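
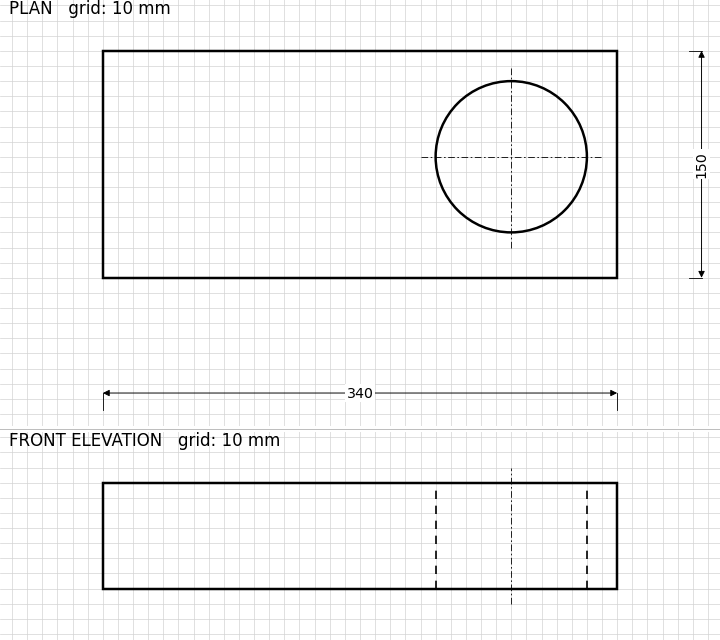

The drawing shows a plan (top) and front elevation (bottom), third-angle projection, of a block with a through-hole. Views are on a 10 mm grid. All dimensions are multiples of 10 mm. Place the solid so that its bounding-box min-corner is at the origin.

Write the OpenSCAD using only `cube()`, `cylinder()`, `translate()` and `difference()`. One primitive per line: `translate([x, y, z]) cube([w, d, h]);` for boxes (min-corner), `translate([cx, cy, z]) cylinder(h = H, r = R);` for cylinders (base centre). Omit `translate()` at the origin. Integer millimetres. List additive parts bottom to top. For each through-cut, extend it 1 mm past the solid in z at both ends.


difference() {
  cube([340, 150, 70]);
  translate([270, 80, -1]) cylinder(h = 72, r = 50);
}


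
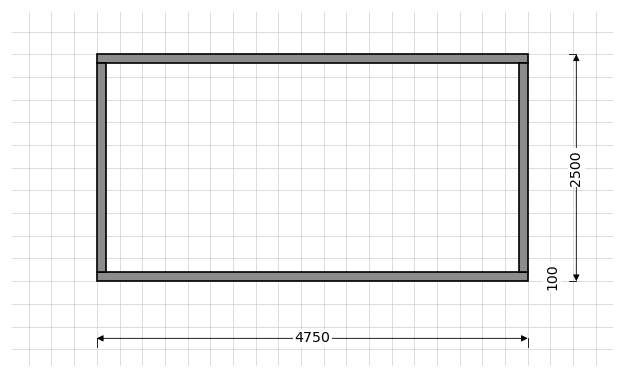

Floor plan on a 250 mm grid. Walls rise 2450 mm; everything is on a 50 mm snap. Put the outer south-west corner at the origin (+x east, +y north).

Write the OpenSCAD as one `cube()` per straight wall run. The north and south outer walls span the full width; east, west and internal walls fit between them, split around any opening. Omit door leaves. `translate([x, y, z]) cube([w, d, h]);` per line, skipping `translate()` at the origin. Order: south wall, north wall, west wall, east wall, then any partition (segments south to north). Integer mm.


cube([4750, 100, 2450]);
translate([0, 2400, 0]) cube([4750, 100, 2450]);
translate([0, 100, 0]) cube([100, 2300, 2450]);
translate([4650, 100, 0]) cube([100, 2300, 2450]);


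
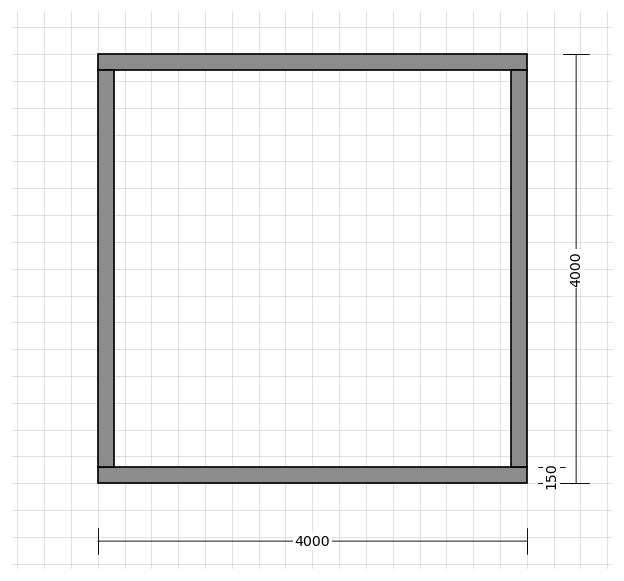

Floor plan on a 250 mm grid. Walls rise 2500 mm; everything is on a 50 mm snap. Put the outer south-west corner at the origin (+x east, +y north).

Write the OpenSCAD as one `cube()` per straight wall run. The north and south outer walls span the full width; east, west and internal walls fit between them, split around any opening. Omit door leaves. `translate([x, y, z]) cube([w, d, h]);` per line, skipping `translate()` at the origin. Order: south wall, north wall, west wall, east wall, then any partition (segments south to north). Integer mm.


cube([4000, 150, 2500]);
translate([0, 3850, 0]) cube([4000, 150, 2500]);
translate([0, 150, 0]) cube([150, 3700, 2500]);
translate([3850, 150, 0]) cube([150, 3700, 2500]);


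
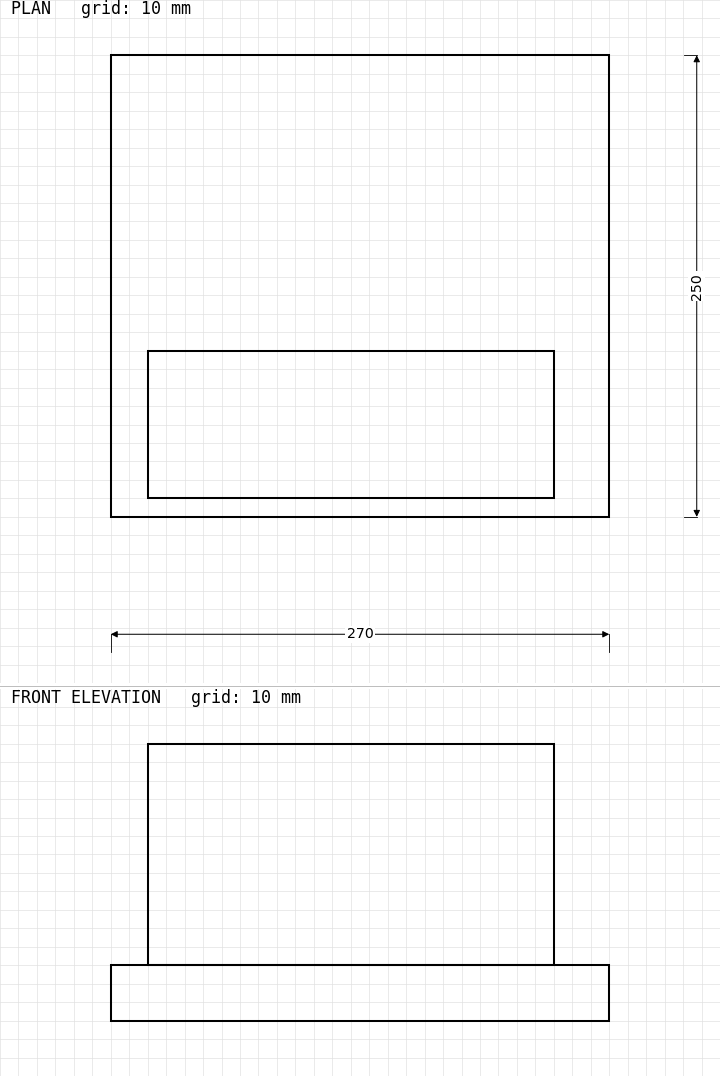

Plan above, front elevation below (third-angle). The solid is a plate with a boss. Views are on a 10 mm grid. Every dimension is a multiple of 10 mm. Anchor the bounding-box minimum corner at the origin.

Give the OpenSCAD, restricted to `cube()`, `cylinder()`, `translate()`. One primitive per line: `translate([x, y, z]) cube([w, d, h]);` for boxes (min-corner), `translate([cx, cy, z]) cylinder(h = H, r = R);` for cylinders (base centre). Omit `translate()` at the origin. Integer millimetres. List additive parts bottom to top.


cube([270, 250, 30]);
translate([20, 10, 30]) cube([220, 80, 120]);


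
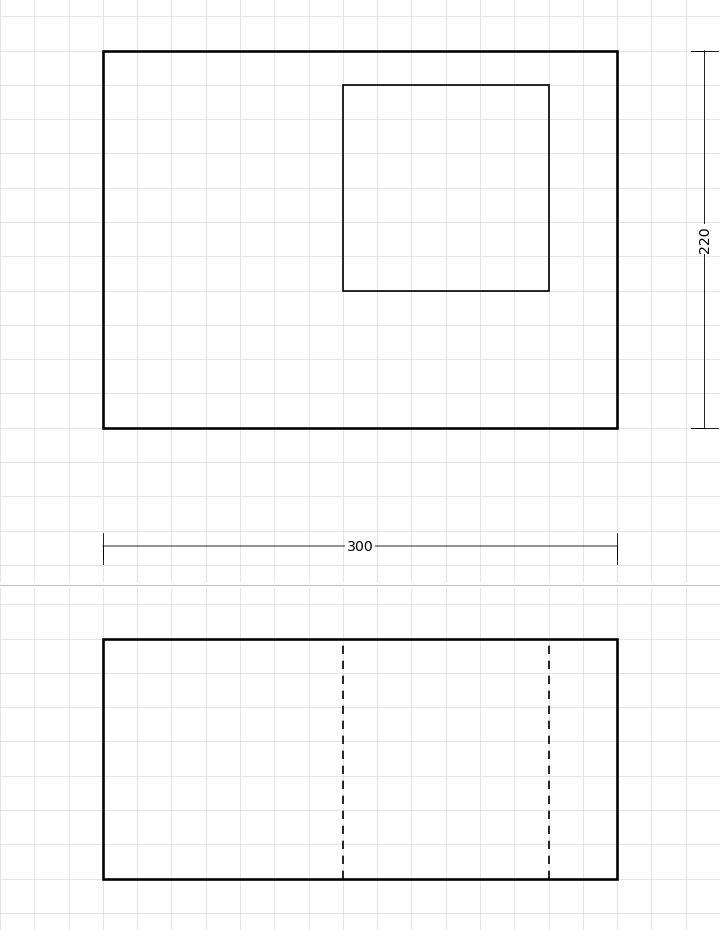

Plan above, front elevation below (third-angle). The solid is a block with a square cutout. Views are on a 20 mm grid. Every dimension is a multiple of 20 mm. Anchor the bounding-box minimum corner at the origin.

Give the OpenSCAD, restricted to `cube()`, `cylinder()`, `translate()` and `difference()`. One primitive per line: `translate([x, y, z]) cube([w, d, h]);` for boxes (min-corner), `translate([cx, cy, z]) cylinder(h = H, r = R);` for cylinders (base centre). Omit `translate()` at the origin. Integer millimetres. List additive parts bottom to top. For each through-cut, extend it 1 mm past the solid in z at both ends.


difference() {
  cube([300, 220, 140]);
  translate([140, 80, -1]) cube([120, 120, 142]);
}


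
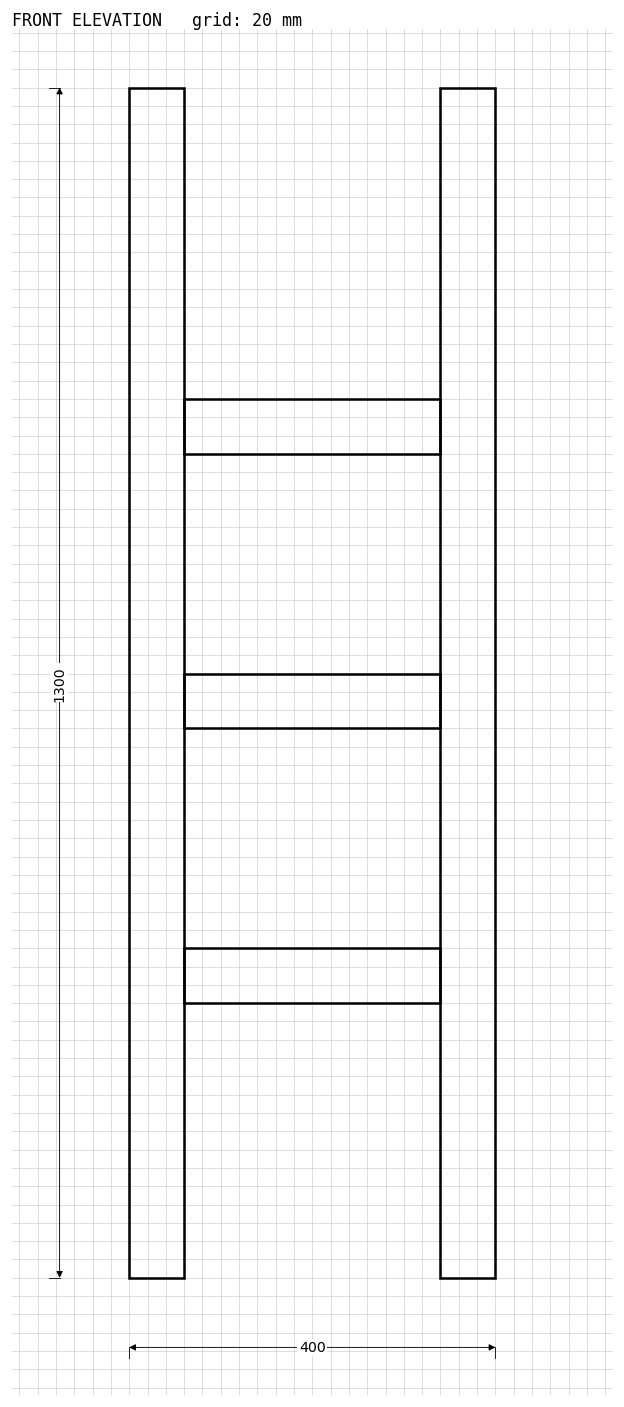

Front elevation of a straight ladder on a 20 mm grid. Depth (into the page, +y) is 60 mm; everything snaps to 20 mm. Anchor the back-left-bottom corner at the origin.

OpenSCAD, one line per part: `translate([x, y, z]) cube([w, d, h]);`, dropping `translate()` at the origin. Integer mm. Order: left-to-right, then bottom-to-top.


cube([60, 60, 1300]);
translate([60, 0, 300]) cube([280, 60, 60]);
translate([60, 0, 600]) cube([280, 60, 60]);
translate([60, 0, 900]) cube([280, 60, 60]);
translate([340, 0, 0]) cube([60, 60, 1300]);


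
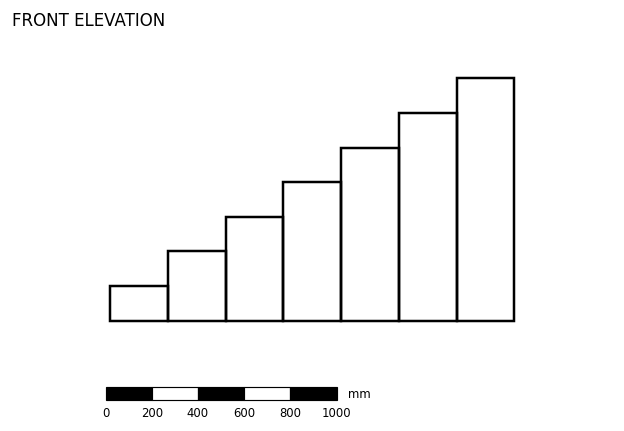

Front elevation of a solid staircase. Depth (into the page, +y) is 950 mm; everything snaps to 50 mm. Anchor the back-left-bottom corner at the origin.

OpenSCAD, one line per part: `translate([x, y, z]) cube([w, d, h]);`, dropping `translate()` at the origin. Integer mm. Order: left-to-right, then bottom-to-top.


cube([250, 950, 150]);
translate([250, 0, 0]) cube([250, 950, 300]);
translate([500, 0, 0]) cube([250, 950, 450]);
translate([750, 0, 0]) cube([250, 950, 600]);
translate([1000, 0, 0]) cube([250, 950, 750]);
translate([1250, 0, 0]) cube([250, 950, 900]);
translate([1500, 0, 0]) cube([250, 950, 1050]);


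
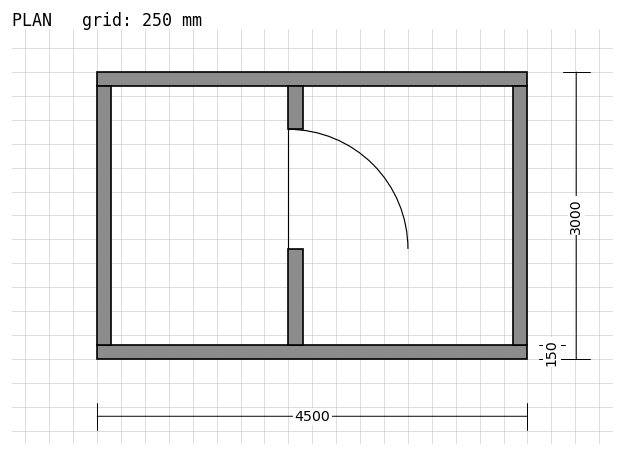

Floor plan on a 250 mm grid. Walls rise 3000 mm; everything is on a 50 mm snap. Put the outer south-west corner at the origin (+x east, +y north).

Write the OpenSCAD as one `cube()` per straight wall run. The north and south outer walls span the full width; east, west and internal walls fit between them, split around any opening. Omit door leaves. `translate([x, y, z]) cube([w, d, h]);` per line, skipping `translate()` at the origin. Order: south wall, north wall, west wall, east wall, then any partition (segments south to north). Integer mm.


cube([4500, 150, 3000]);
translate([0, 2850, 0]) cube([4500, 150, 3000]);
translate([0, 150, 0]) cube([150, 2700, 3000]);
translate([4350, 150, 0]) cube([150, 2700, 3000]);
translate([2000, 150, 0]) cube([150, 1000, 3000]);
translate([2000, 2400, 0]) cube([150, 450, 3000]);


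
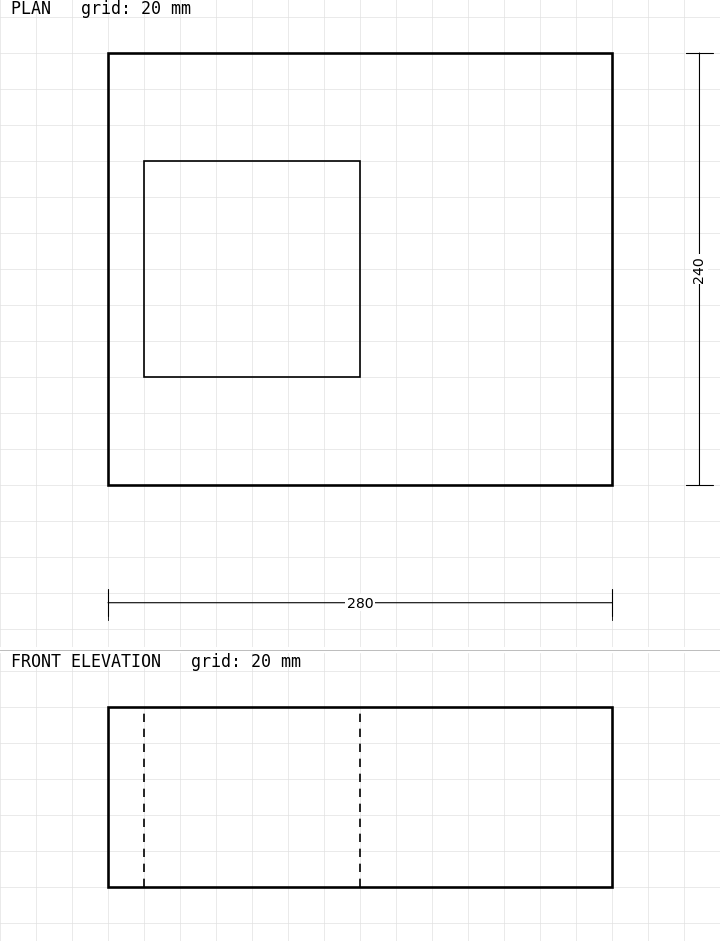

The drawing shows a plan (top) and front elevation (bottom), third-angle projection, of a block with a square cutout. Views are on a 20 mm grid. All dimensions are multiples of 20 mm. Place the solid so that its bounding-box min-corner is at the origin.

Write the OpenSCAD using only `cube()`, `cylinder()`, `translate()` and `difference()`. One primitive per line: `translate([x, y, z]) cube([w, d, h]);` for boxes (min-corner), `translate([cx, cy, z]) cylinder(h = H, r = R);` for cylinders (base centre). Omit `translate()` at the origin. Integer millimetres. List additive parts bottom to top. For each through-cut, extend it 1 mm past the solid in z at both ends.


difference() {
  cube([280, 240, 100]);
  translate([20, 60, -1]) cube([120, 120, 102]);
}


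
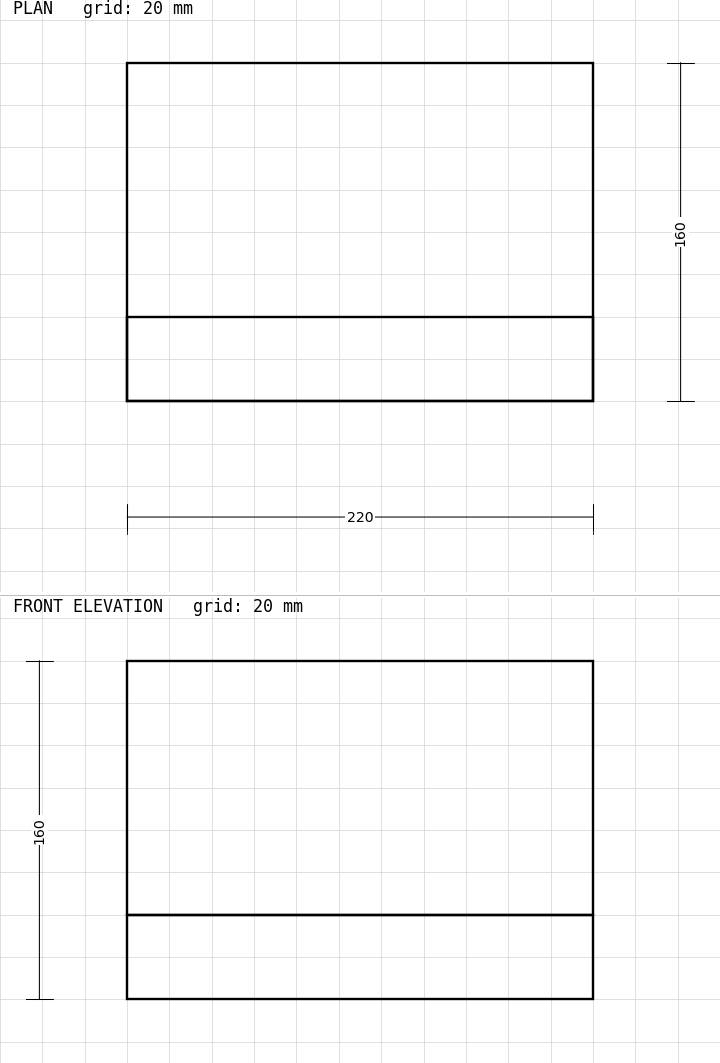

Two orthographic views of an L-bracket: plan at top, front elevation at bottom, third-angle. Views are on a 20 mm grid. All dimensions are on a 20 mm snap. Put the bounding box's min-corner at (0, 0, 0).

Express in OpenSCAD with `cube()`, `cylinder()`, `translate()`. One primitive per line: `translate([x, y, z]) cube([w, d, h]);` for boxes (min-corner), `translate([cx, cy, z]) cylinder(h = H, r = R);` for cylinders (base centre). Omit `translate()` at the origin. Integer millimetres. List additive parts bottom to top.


cube([220, 160, 40]);
translate([0, 0, 40]) cube([220, 40, 120]);


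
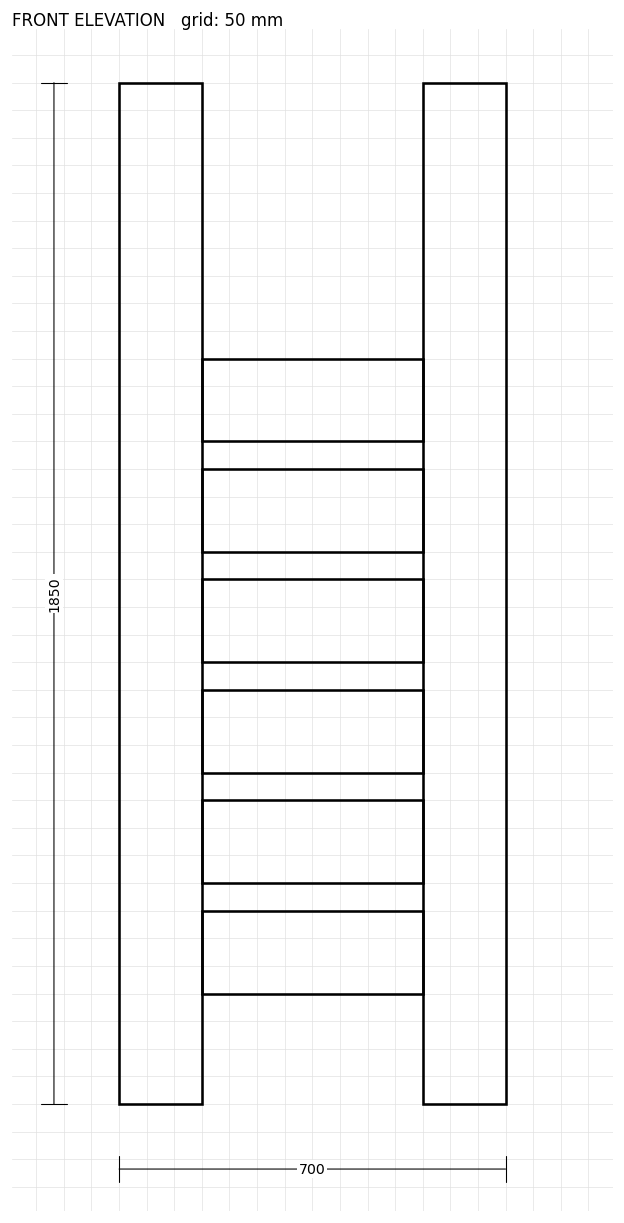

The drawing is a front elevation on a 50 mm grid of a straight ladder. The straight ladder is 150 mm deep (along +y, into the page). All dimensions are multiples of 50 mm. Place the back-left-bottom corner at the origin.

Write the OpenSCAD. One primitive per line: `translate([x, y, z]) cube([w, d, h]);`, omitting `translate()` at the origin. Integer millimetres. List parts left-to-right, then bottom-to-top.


cube([150, 150, 1850]);
translate([150, 0, 200]) cube([400, 150, 150]);
translate([150, 0, 400]) cube([400, 150, 150]);
translate([150, 0, 600]) cube([400, 150, 150]);
translate([150, 0, 800]) cube([400, 150, 150]);
translate([150, 0, 1000]) cube([400, 150, 150]);
translate([150, 0, 1200]) cube([400, 150, 150]);
translate([550, 0, 0]) cube([150, 150, 1850]);


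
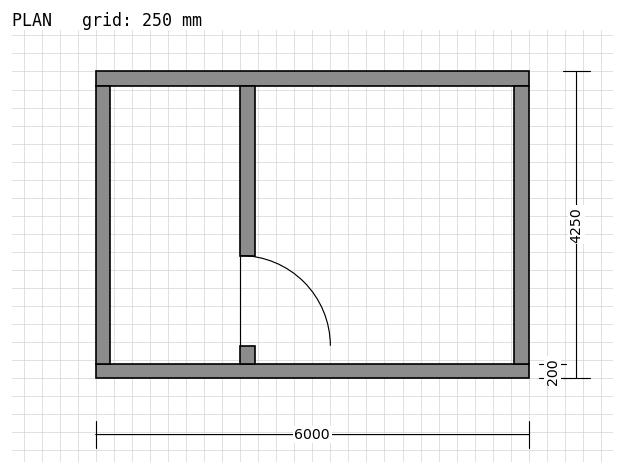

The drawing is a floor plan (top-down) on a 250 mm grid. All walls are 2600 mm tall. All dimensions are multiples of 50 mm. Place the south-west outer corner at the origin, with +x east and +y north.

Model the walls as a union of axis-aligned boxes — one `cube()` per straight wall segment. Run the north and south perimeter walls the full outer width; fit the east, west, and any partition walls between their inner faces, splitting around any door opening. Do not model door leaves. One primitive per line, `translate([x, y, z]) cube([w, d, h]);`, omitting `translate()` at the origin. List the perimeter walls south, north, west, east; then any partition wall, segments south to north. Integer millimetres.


cube([6000, 200, 2600]);
translate([0, 4050, 0]) cube([6000, 200, 2600]);
translate([0, 200, 0]) cube([200, 3850, 2600]);
translate([5800, 200, 0]) cube([200, 3850, 2600]);
translate([2000, 200, 0]) cube([200, 250, 2600]);
translate([2000, 1700, 0]) cube([200, 2350, 2600]);


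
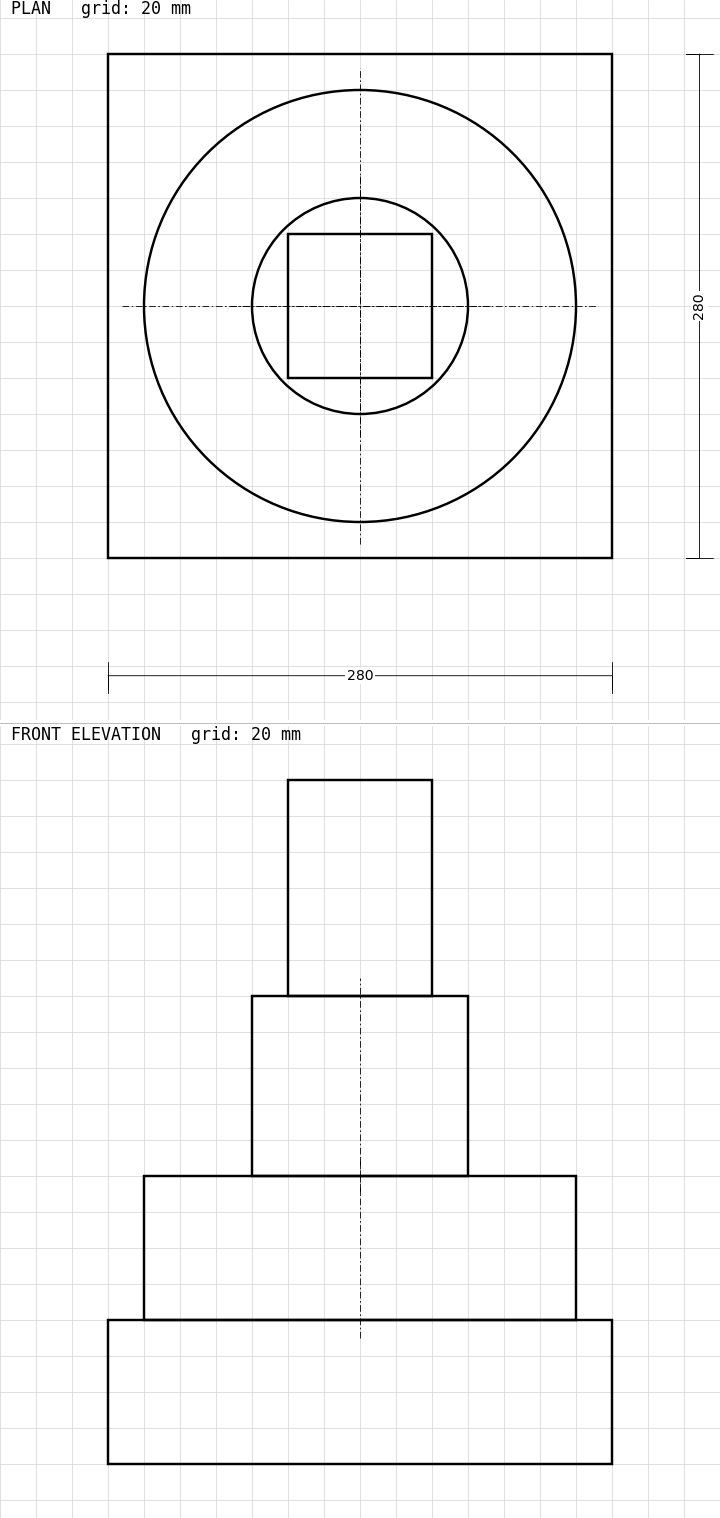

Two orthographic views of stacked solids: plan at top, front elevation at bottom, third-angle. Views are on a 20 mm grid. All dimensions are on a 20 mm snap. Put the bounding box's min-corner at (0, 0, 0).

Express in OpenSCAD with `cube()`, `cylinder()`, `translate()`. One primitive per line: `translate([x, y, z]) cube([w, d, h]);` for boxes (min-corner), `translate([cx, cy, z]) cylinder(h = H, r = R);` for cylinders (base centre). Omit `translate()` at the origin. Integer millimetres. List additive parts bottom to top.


cube([280, 280, 80]);
translate([140, 140, 80]) cylinder(h = 80, r = 120);
translate([140, 140, 160]) cylinder(h = 100, r = 60);
translate([100, 100, 260]) cube([80, 80, 120]);


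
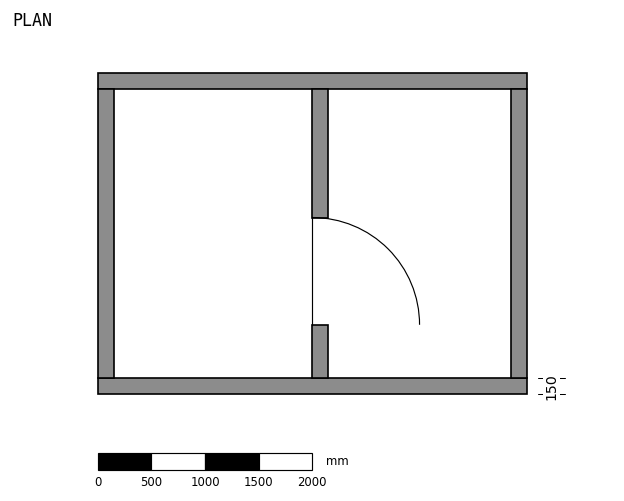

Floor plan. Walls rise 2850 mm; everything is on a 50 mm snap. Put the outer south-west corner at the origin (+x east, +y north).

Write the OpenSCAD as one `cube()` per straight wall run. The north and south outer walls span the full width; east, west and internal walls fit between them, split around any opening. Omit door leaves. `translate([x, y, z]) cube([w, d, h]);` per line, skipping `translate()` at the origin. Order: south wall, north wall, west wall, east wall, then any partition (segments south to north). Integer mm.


cube([4000, 150, 2850]);
translate([0, 2850, 0]) cube([4000, 150, 2850]);
translate([0, 150, 0]) cube([150, 2700, 2850]);
translate([3850, 150, 0]) cube([150, 2700, 2850]);
translate([2000, 150, 0]) cube([150, 500, 2850]);
translate([2000, 1650, 0]) cube([150, 1200, 2850]);


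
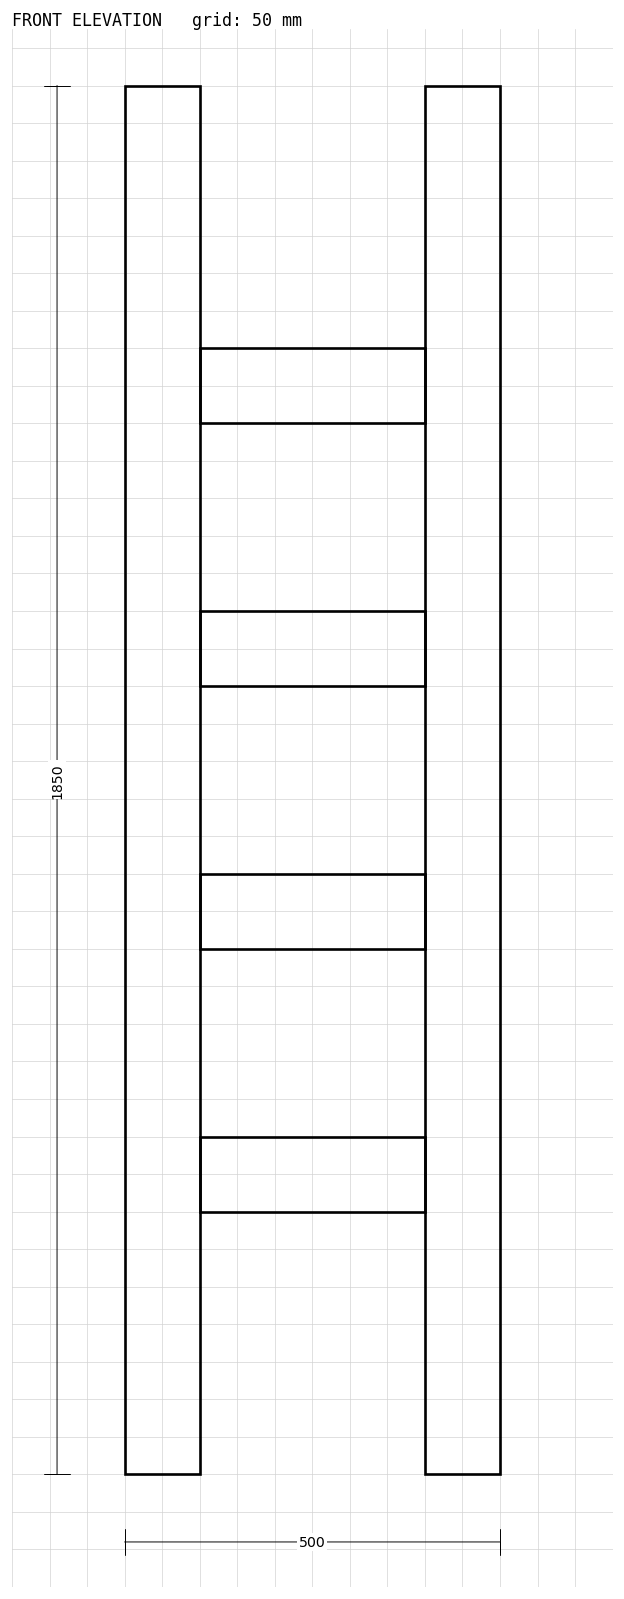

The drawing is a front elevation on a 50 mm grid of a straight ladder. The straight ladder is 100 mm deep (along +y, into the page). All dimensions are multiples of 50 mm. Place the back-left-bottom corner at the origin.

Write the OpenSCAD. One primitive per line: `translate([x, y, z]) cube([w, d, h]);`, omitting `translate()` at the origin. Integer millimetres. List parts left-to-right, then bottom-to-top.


cube([100, 100, 1850]);
translate([100, 0, 350]) cube([300, 100, 100]);
translate([100, 0, 700]) cube([300, 100, 100]);
translate([100, 0, 1050]) cube([300, 100, 100]);
translate([100, 0, 1400]) cube([300, 100, 100]);
translate([400, 0, 0]) cube([100, 100, 1850]);


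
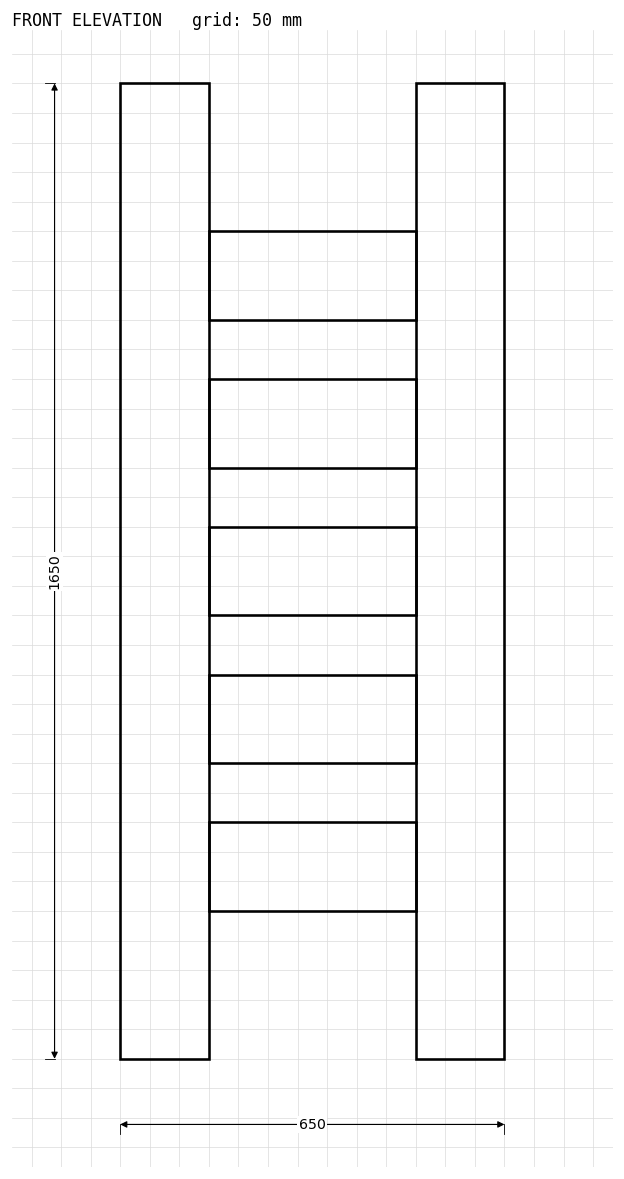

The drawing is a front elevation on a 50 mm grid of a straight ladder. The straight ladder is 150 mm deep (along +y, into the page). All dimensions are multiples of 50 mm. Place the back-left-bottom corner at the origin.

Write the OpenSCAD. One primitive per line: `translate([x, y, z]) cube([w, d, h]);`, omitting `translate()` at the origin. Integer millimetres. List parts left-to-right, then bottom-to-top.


cube([150, 150, 1650]);
translate([150, 0, 250]) cube([350, 150, 150]);
translate([150, 0, 500]) cube([350, 150, 150]);
translate([150, 0, 750]) cube([350, 150, 150]);
translate([150, 0, 1000]) cube([350, 150, 150]);
translate([150, 0, 1250]) cube([350, 150, 150]);
translate([500, 0, 0]) cube([150, 150, 1650]);


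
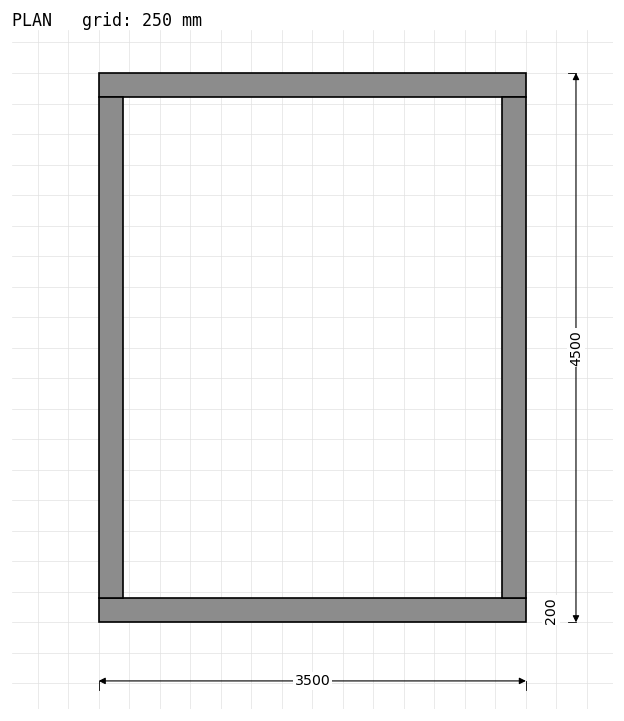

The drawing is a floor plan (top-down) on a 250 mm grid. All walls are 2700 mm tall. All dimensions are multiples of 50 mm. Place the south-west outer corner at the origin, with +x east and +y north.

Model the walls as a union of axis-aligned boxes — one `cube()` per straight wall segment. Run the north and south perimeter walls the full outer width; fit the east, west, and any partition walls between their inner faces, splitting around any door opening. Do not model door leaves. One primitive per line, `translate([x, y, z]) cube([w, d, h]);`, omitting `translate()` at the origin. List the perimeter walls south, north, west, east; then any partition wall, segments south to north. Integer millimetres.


cube([3500, 200, 2700]);
translate([0, 4300, 0]) cube([3500, 200, 2700]);
translate([0, 200, 0]) cube([200, 4100, 2700]);
translate([3300, 200, 0]) cube([200, 4100, 2700]);


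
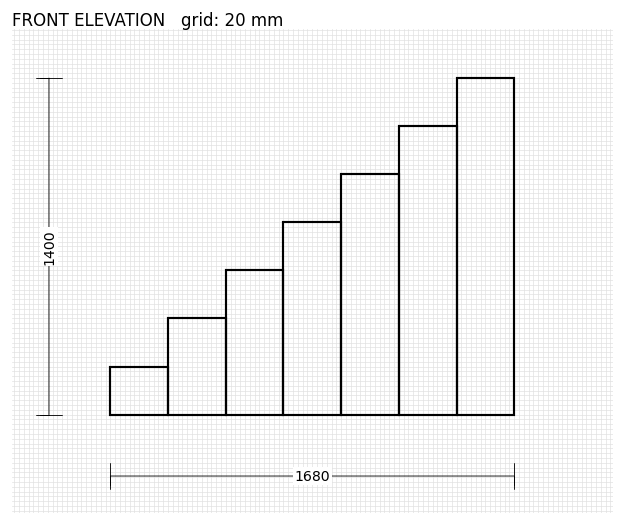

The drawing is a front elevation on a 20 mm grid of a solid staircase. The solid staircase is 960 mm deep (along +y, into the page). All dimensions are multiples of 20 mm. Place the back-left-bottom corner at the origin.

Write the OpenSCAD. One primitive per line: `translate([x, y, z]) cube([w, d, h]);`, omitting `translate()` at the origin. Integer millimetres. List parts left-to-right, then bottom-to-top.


cube([240, 960, 200]);
translate([240, 0, 0]) cube([240, 960, 400]);
translate([480, 0, 0]) cube([240, 960, 600]);
translate([720, 0, 0]) cube([240, 960, 800]);
translate([960, 0, 0]) cube([240, 960, 1000]);
translate([1200, 0, 0]) cube([240, 960, 1200]);
translate([1440, 0, 0]) cube([240, 960, 1400]);


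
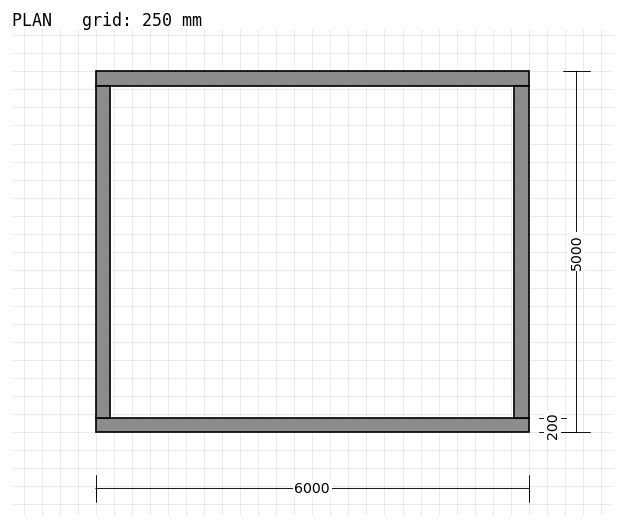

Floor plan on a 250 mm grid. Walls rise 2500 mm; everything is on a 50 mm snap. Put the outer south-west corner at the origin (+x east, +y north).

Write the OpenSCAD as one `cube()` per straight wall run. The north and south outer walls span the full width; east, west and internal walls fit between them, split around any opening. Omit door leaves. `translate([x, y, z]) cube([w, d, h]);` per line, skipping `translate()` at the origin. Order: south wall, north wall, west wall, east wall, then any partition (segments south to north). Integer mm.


cube([6000, 200, 2500]);
translate([0, 4800, 0]) cube([6000, 200, 2500]);
translate([0, 200, 0]) cube([200, 4600, 2500]);
translate([5800, 200, 0]) cube([200, 4600, 2500]);


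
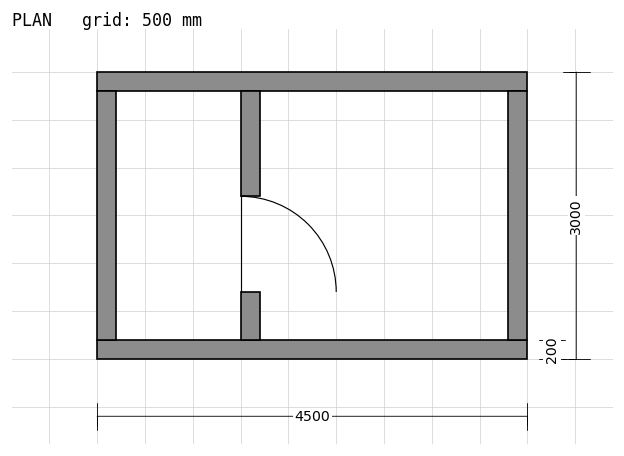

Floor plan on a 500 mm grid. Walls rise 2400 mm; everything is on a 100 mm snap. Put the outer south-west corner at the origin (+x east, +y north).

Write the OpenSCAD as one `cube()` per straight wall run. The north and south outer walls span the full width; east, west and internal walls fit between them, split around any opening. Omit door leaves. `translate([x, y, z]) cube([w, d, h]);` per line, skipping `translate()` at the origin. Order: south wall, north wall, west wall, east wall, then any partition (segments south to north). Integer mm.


cube([4500, 200, 2400]);
translate([0, 2800, 0]) cube([4500, 200, 2400]);
translate([0, 200, 0]) cube([200, 2600, 2400]);
translate([4300, 200, 0]) cube([200, 2600, 2400]);
translate([1500, 200, 0]) cube([200, 500, 2400]);
translate([1500, 1700, 0]) cube([200, 1100, 2400]);


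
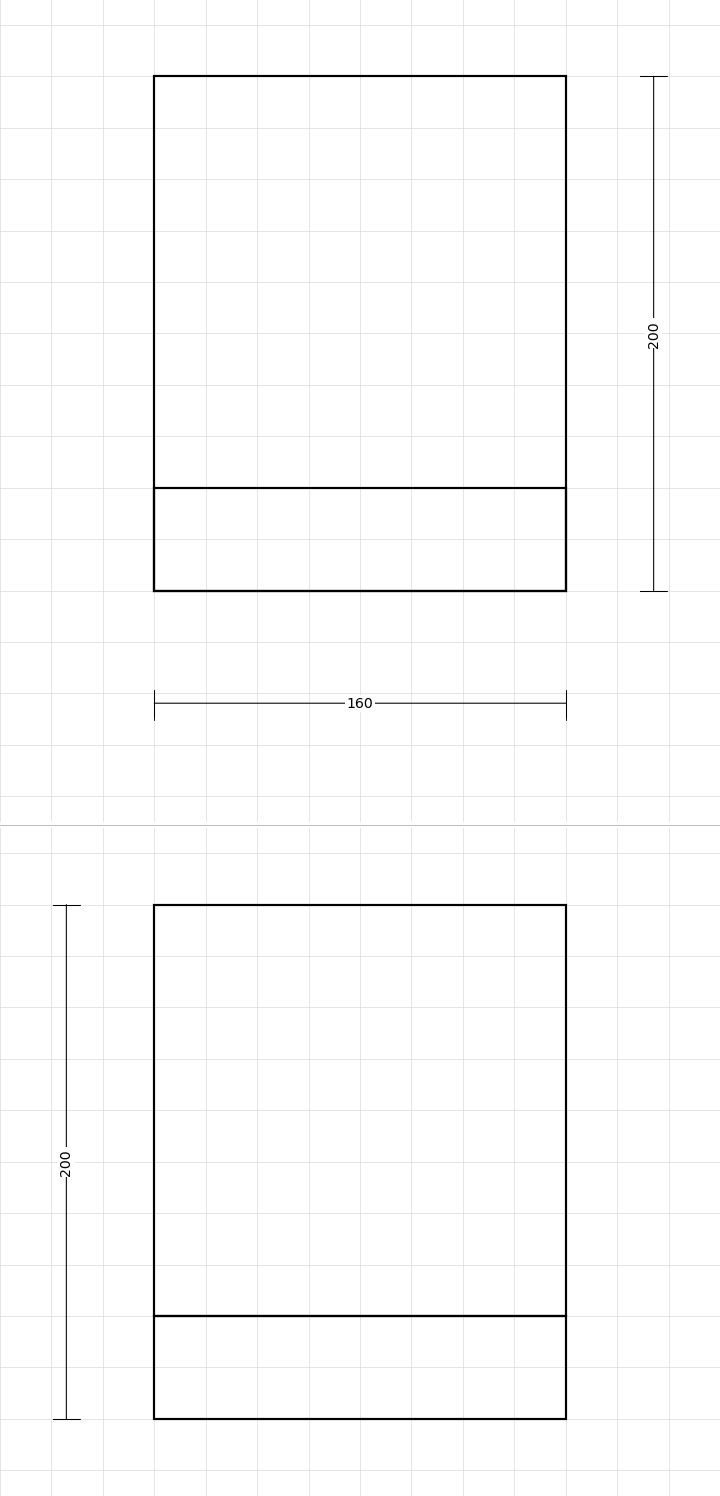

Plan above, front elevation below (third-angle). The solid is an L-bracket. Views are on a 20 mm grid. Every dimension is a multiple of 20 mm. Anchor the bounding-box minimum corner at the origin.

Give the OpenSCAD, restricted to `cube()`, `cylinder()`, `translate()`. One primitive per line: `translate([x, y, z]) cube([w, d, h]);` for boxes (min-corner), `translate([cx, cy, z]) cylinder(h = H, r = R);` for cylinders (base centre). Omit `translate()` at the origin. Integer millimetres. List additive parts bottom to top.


cube([160, 200, 40]);
translate([0, 0, 40]) cube([160, 40, 160]);


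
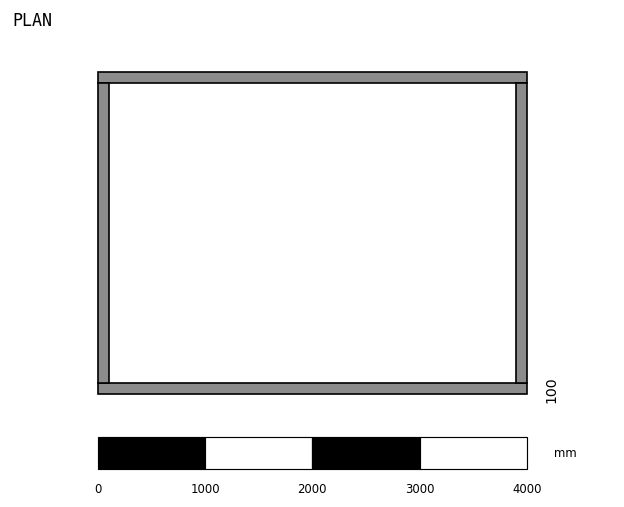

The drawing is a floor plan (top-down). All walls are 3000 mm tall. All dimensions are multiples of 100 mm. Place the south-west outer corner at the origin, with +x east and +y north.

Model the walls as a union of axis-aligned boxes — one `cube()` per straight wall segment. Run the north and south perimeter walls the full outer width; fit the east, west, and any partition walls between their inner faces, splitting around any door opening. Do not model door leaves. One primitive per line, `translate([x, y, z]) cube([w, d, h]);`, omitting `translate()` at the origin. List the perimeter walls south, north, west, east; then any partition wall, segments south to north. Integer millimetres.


cube([4000, 100, 3000]);
translate([0, 2900, 0]) cube([4000, 100, 3000]);
translate([0, 100, 0]) cube([100, 2800, 3000]);
translate([3900, 100, 0]) cube([100, 2800, 3000]);


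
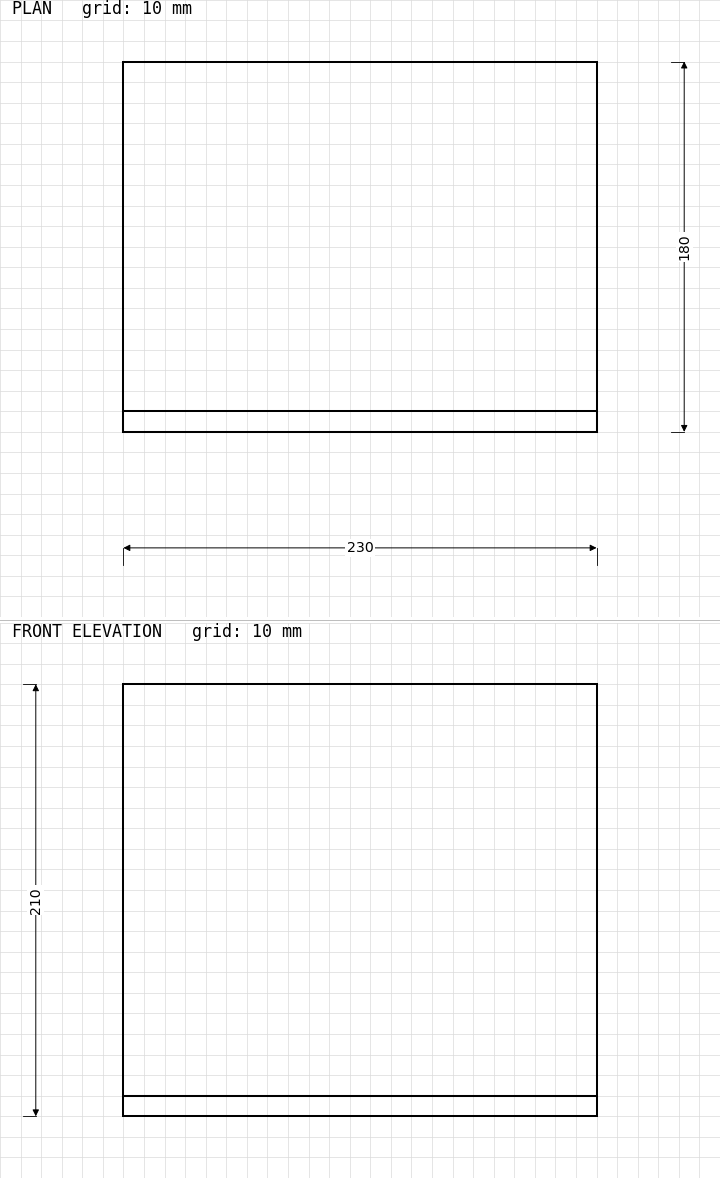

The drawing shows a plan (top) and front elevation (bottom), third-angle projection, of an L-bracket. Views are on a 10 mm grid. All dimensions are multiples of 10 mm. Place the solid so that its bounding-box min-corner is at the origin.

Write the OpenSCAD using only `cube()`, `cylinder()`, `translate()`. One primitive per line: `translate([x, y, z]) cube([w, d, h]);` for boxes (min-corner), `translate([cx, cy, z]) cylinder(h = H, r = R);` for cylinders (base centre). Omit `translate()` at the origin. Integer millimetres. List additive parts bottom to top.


cube([230, 180, 10]);
translate([0, 0, 10]) cube([230, 10, 200]);


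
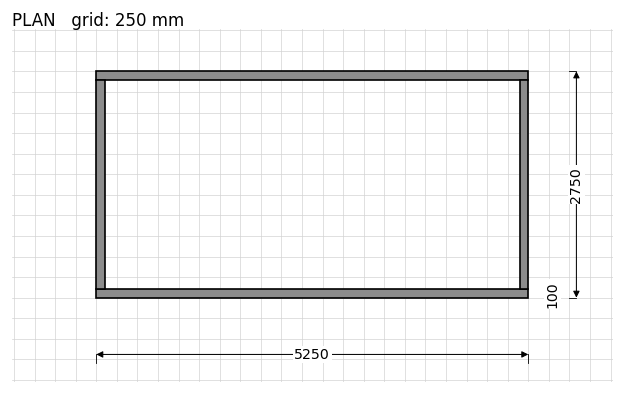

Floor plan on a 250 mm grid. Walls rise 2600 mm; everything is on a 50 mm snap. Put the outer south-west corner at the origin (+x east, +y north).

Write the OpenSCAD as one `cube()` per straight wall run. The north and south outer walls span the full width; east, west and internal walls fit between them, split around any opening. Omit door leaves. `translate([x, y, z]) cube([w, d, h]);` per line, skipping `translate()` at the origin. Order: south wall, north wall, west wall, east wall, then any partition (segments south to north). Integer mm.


cube([5250, 100, 2600]);
translate([0, 2650, 0]) cube([5250, 100, 2600]);
translate([0, 100, 0]) cube([100, 2550, 2600]);
translate([5150, 100, 0]) cube([100, 2550, 2600]);


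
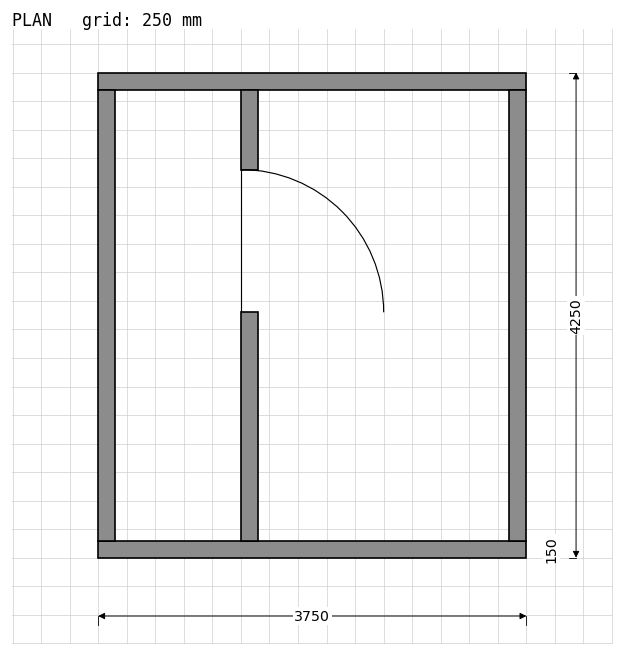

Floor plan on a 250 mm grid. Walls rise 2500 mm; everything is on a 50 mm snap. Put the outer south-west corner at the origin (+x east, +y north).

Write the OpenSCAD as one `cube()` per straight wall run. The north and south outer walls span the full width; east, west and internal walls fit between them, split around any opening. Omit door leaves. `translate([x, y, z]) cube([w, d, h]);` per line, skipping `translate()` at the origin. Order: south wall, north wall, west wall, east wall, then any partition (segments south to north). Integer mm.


cube([3750, 150, 2500]);
translate([0, 4100, 0]) cube([3750, 150, 2500]);
translate([0, 150, 0]) cube([150, 3950, 2500]);
translate([3600, 150, 0]) cube([150, 3950, 2500]);
translate([1250, 150, 0]) cube([150, 2000, 2500]);
translate([1250, 3400, 0]) cube([150, 700, 2500]);


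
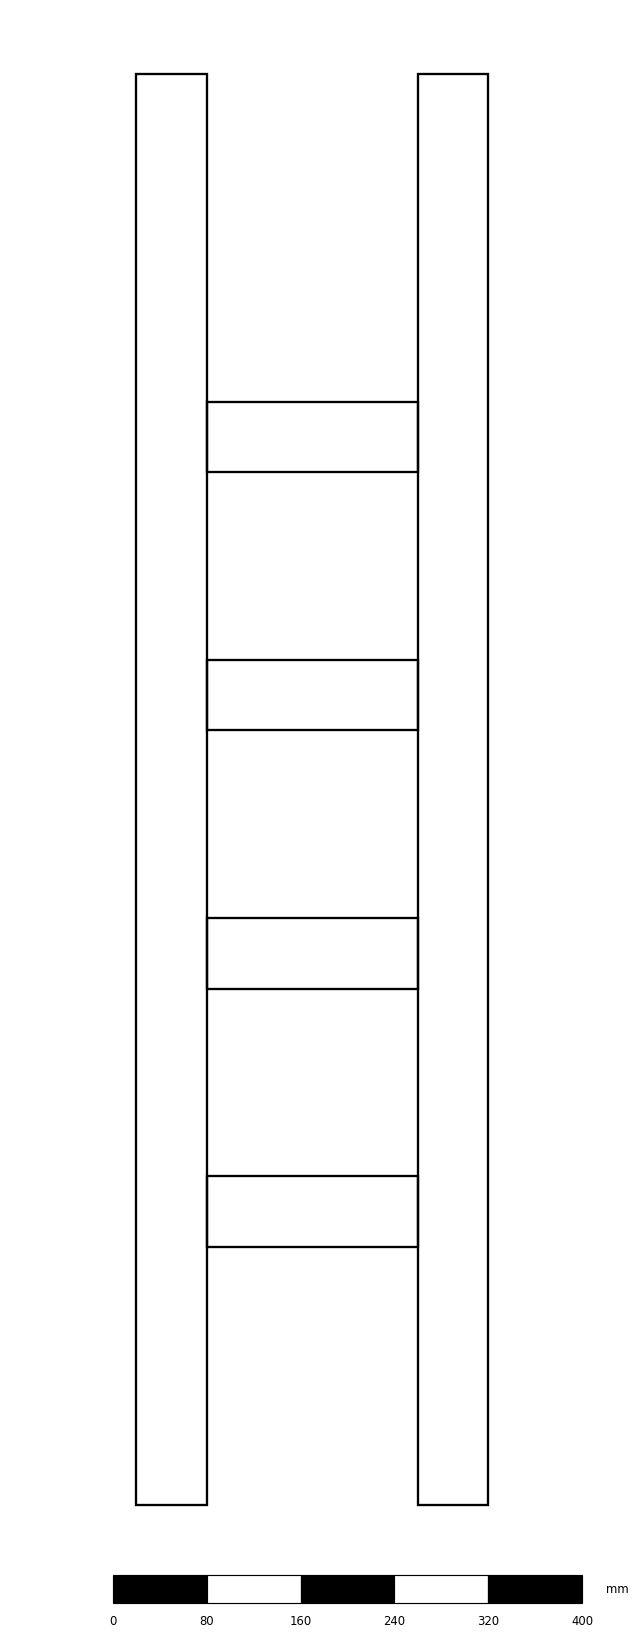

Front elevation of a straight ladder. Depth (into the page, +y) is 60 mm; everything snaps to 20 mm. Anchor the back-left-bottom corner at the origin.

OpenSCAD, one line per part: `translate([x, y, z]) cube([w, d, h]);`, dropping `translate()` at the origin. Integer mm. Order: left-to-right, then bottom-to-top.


cube([60, 60, 1220]);
translate([60, 0, 220]) cube([180, 60, 60]);
translate([60, 0, 440]) cube([180, 60, 60]);
translate([60, 0, 660]) cube([180, 60, 60]);
translate([60, 0, 880]) cube([180, 60, 60]);
translate([240, 0, 0]) cube([60, 60, 1220]);


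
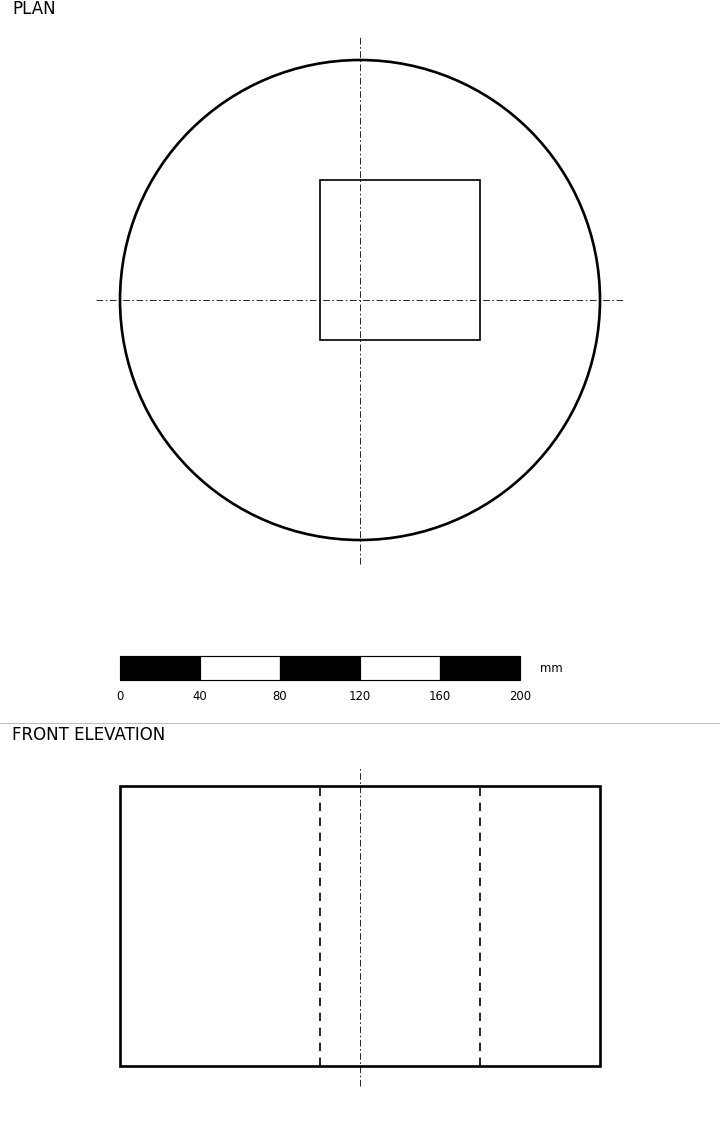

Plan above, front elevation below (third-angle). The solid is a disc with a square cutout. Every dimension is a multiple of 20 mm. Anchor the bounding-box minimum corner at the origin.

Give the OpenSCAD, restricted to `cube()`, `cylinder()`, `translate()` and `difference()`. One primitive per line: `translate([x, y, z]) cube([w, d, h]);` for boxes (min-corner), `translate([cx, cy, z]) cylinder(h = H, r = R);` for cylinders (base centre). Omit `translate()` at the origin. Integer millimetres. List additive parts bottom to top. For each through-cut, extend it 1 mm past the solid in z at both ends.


difference() {
  translate([120, 120, 0]) cylinder(h = 140, r = 120);
  translate([100, 100, -1]) cube([80, 80, 142]);
}


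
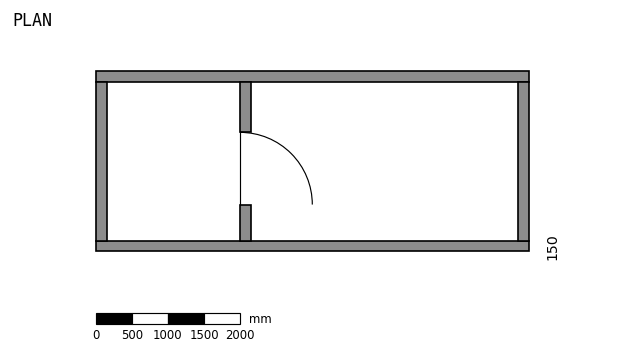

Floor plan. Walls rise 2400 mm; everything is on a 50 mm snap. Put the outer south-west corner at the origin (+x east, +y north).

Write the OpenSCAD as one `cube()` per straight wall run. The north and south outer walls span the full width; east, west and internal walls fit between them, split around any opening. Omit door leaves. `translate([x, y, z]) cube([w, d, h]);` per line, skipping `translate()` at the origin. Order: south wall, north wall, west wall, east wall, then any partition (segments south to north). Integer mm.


cube([6000, 150, 2400]);
translate([0, 2350, 0]) cube([6000, 150, 2400]);
translate([0, 150, 0]) cube([150, 2200, 2400]);
translate([5850, 150, 0]) cube([150, 2200, 2400]);
translate([2000, 150, 0]) cube([150, 500, 2400]);
translate([2000, 1650, 0]) cube([150, 700, 2400]);


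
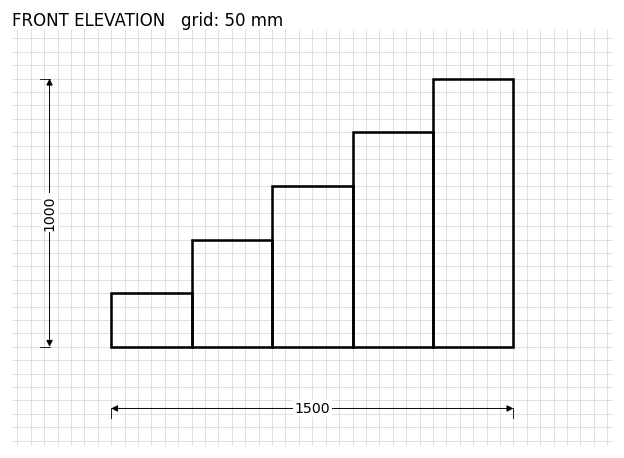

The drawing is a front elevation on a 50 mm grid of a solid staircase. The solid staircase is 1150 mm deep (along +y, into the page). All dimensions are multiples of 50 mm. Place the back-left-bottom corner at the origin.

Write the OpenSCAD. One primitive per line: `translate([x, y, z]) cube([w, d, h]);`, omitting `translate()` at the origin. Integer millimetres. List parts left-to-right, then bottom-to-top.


cube([300, 1150, 200]);
translate([300, 0, 0]) cube([300, 1150, 400]);
translate([600, 0, 0]) cube([300, 1150, 600]);
translate([900, 0, 0]) cube([300, 1150, 800]);
translate([1200, 0, 0]) cube([300, 1150, 1000]);


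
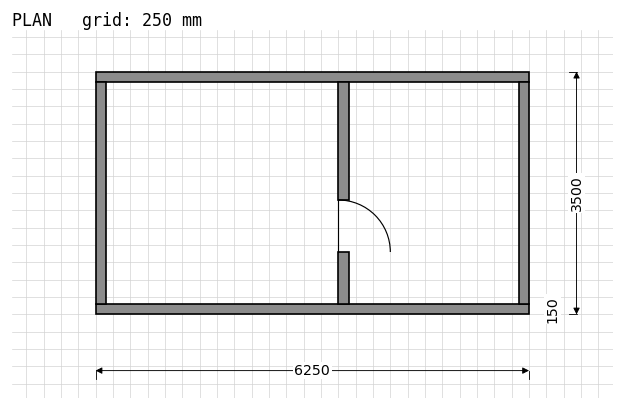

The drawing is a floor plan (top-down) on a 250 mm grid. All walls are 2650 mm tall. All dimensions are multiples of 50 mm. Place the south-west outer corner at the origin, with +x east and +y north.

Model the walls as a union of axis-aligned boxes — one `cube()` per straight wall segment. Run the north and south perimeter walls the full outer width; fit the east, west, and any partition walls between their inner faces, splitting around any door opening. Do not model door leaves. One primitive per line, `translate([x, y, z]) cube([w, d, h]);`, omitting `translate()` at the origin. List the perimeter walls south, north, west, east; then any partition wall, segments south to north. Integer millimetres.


cube([6250, 150, 2650]);
translate([0, 3350, 0]) cube([6250, 150, 2650]);
translate([0, 150, 0]) cube([150, 3200, 2650]);
translate([6100, 150, 0]) cube([150, 3200, 2650]);
translate([3500, 150, 0]) cube([150, 750, 2650]);
translate([3500, 1650, 0]) cube([150, 1700, 2650]);


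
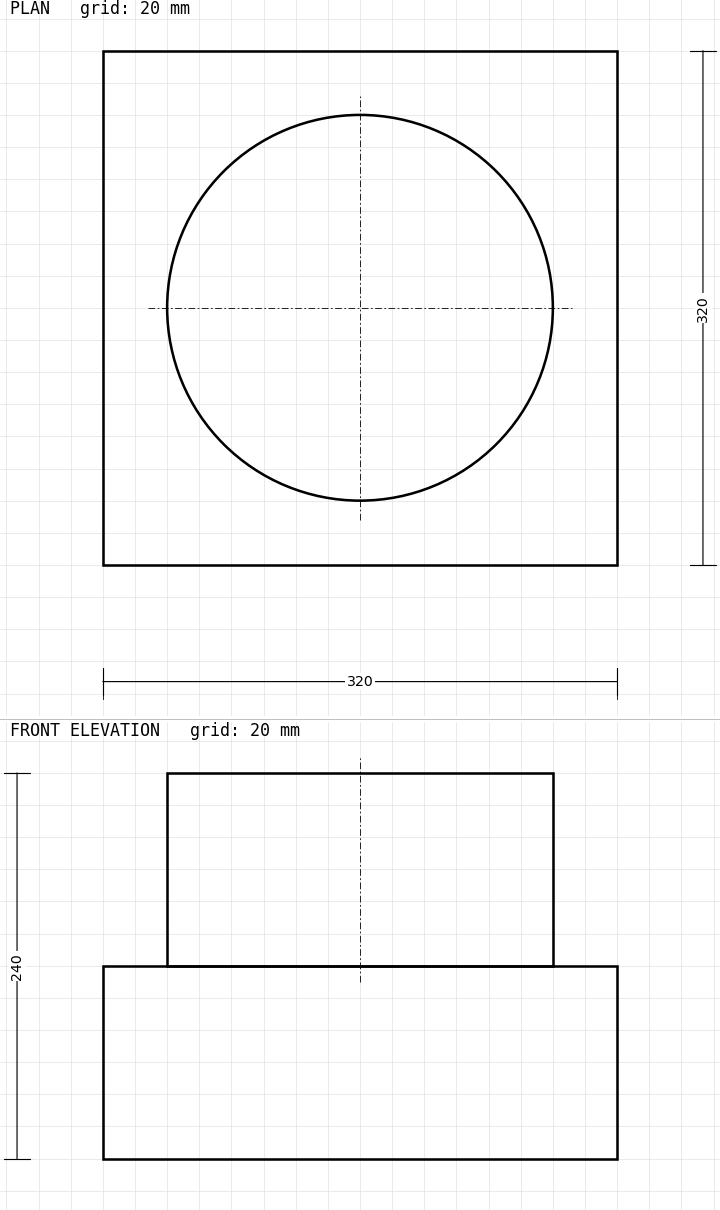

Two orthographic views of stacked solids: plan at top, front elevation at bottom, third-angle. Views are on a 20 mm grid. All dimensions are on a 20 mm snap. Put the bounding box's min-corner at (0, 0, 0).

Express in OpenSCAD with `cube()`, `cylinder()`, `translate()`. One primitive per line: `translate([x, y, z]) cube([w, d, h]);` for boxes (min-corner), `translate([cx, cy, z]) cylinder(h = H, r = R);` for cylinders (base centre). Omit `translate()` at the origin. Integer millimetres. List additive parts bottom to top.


cube([320, 320, 120]);
translate([160, 160, 120]) cylinder(h = 120, r = 120);


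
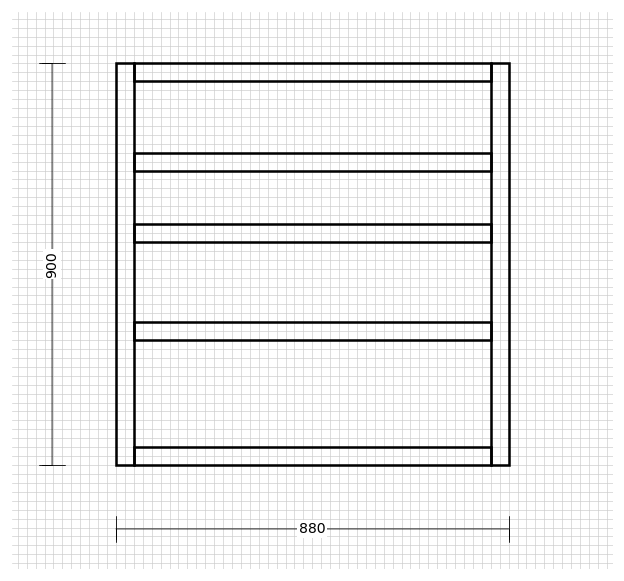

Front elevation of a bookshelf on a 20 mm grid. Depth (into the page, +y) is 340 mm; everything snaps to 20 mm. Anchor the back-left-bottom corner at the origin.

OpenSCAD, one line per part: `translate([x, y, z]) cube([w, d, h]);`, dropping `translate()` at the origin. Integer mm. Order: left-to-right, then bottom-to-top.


cube([40, 340, 900]);
translate([40, 0, 0]) cube([800, 340, 40]);
translate([40, 0, 280]) cube([800, 340, 40]);
translate([40, 0, 500]) cube([800, 340, 40]);
translate([40, 0, 660]) cube([800, 340, 40]);
translate([40, 0, 860]) cube([800, 340, 40]);
translate([840, 0, 0]) cube([40, 340, 900]);


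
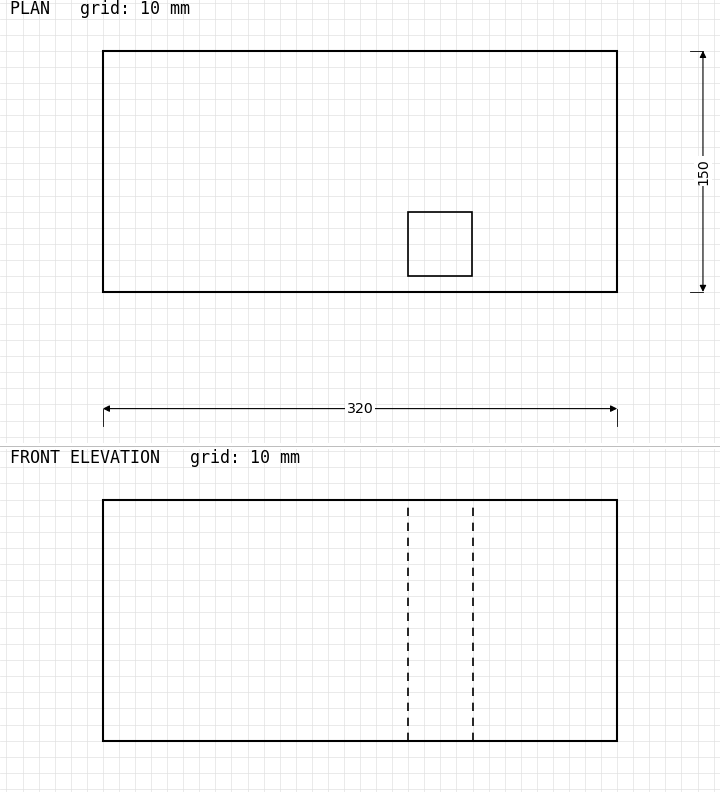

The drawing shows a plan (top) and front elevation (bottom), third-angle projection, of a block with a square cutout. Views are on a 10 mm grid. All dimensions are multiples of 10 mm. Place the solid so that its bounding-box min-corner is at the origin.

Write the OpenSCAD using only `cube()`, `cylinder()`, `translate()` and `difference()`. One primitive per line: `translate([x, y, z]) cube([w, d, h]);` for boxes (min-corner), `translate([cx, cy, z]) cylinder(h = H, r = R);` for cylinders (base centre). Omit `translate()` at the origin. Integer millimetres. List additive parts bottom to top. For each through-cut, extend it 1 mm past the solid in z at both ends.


difference() {
  cube([320, 150, 150]);
  translate([190, 10, -1]) cube([40, 40, 152]);
}


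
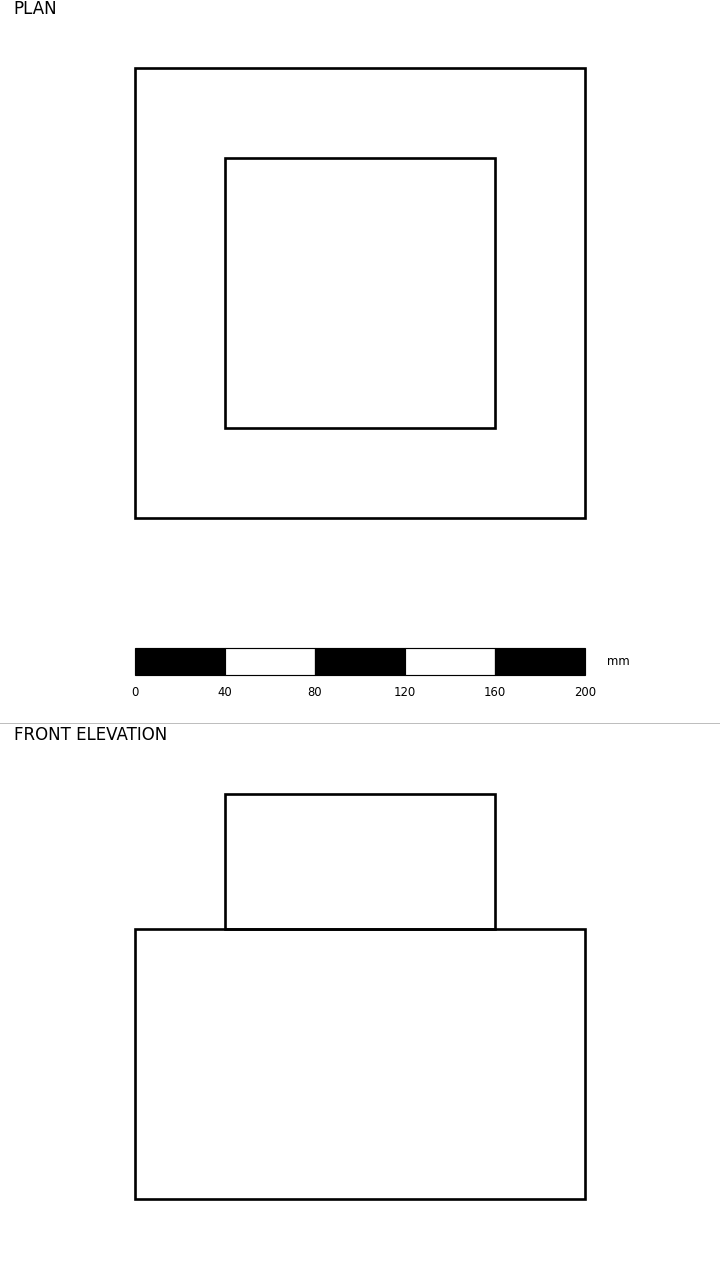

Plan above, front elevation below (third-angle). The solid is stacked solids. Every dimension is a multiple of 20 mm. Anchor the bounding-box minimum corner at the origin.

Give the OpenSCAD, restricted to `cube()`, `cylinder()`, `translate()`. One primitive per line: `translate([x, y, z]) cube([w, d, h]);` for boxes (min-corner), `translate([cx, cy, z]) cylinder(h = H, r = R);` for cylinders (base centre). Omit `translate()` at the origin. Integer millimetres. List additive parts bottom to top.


cube([200, 200, 120]);
translate([40, 40, 120]) cube([120, 120, 60]);


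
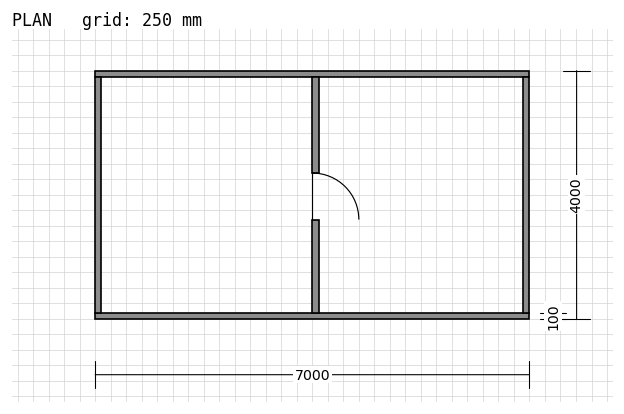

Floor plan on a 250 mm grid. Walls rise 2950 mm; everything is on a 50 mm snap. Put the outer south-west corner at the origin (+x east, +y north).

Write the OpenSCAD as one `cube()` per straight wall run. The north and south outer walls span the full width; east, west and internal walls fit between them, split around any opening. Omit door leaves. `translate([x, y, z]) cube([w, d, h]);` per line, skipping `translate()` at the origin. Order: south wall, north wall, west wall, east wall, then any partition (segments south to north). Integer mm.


cube([7000, 100, 2950]);
translate([0, 3900, 0]) cube([7000, 100, 2950]);
translate([0, 100, 0]) cube([100, 3800, 2950]);
translate([6900, 100, 0]) cube([100, 3800, 2950]);
translate([3500, 100, 0]) cube([100, 1500, 2950]);
translate([3500, 2350, 0]) cube([100, 1550, 2950]);


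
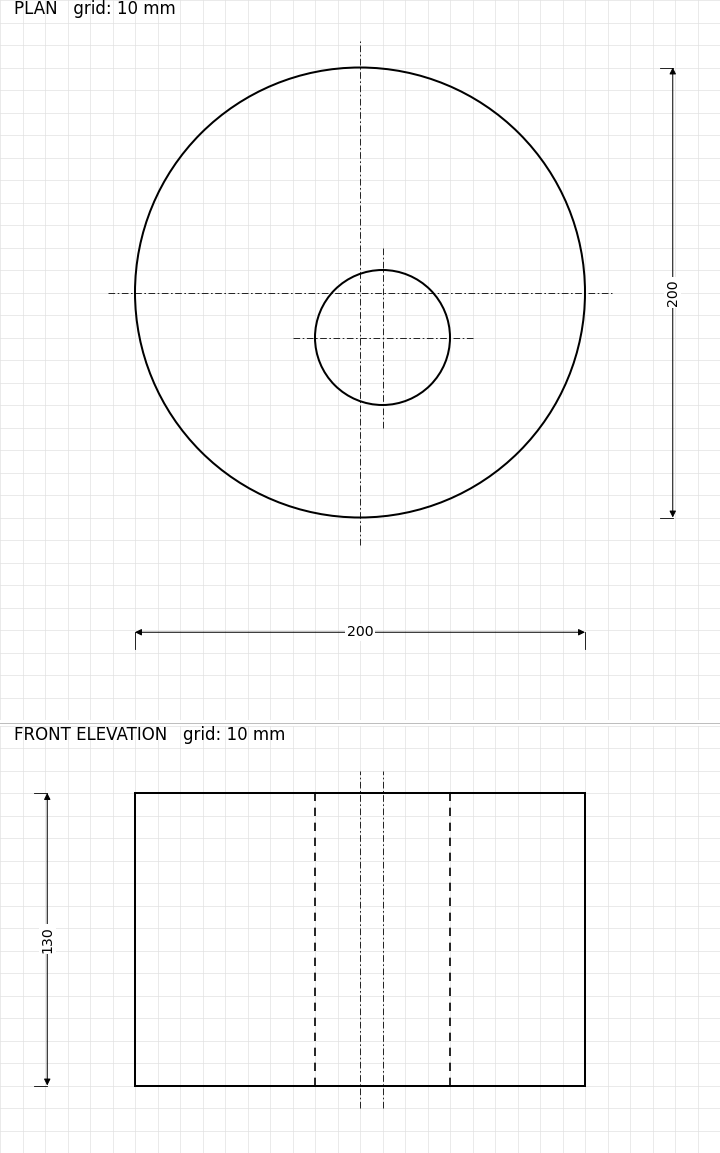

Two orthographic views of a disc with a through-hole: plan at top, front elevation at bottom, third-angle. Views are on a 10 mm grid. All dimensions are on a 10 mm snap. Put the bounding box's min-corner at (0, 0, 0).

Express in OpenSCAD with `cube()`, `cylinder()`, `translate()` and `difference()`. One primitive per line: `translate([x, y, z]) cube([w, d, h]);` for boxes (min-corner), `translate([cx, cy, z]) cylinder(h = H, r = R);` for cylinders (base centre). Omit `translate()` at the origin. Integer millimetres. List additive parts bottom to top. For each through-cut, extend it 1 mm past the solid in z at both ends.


difference() {
  translate([100, 100, 0]) cylinder(h = 130, r = 100);
  translate([110, 80, -1]) cylinder(h = 132, r = 30);
}


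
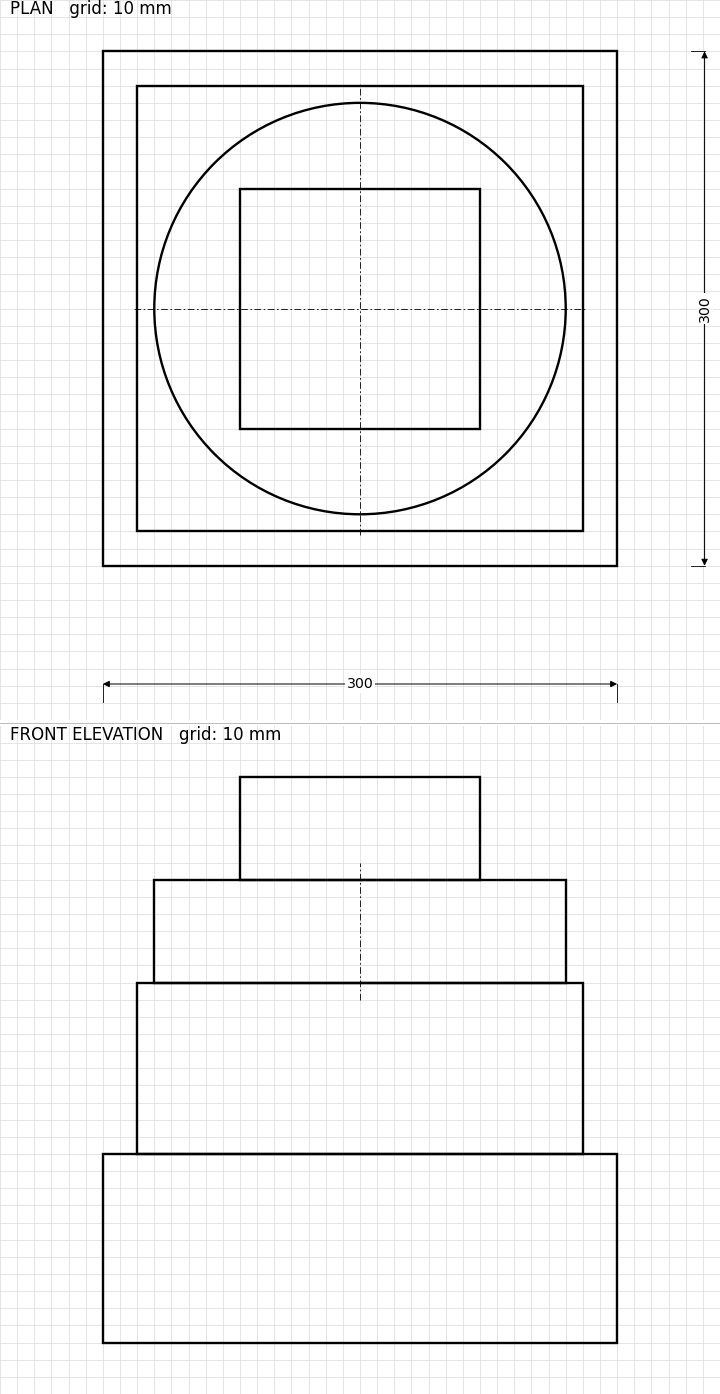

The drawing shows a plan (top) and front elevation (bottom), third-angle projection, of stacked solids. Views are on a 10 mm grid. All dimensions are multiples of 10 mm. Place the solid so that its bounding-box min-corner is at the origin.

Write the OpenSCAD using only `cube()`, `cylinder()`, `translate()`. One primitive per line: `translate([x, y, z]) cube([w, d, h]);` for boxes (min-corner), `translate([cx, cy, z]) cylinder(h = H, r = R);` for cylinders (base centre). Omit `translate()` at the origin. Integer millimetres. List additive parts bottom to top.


cube([300, 300, 110]);
translate([20, 20, 110]) cube([260, 260, 100]);
translate([150, 150, 210]) cylinder(h = 60, r = 120);
translate([80, 80, 270]) cube([140, 140, 60]);
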